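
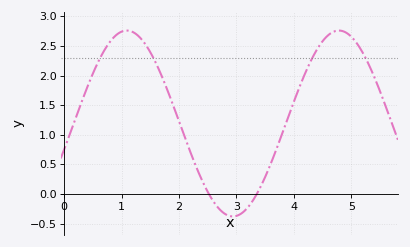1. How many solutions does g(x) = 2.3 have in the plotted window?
4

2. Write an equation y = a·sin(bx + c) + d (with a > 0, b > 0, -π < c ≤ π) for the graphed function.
y = 1.57sin(1.7x - 0.28) + 1.19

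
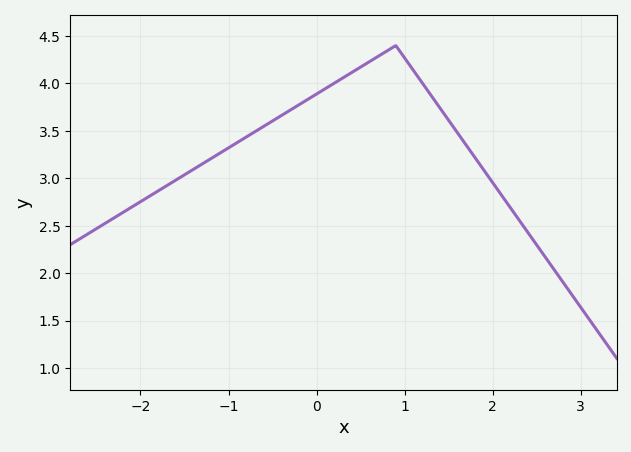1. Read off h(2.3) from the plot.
2.56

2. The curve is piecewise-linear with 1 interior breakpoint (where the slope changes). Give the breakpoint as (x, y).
(0.9, 4.4)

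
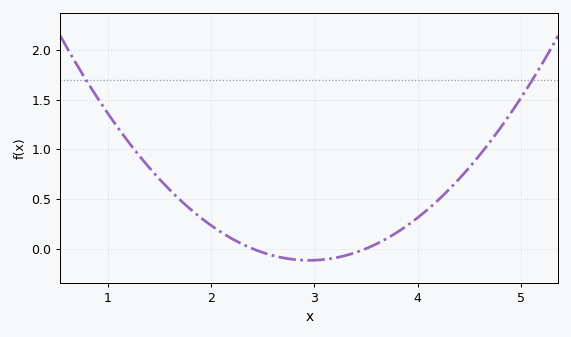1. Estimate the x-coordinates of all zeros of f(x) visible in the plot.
2.4, 3.5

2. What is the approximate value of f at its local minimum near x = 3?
-0.1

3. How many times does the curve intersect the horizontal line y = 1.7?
2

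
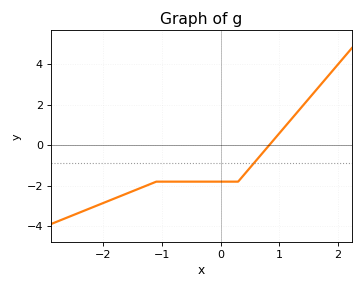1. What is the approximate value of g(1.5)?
2.2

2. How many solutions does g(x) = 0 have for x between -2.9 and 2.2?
1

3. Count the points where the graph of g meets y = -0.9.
1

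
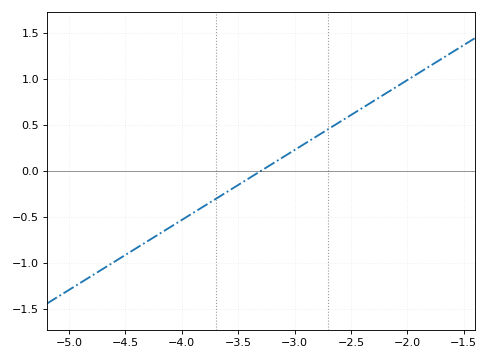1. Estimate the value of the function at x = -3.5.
-0.152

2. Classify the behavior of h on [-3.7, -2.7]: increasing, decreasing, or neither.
increasing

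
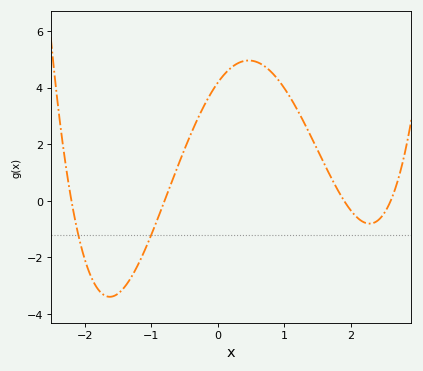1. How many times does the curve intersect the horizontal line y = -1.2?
2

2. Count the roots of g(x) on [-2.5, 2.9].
4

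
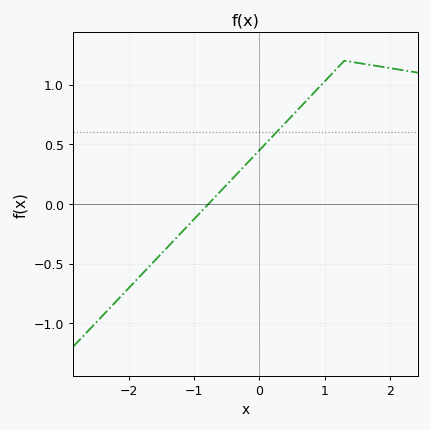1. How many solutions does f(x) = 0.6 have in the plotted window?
1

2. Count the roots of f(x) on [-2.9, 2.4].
1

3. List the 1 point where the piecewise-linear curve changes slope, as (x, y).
(1.3, 1.2)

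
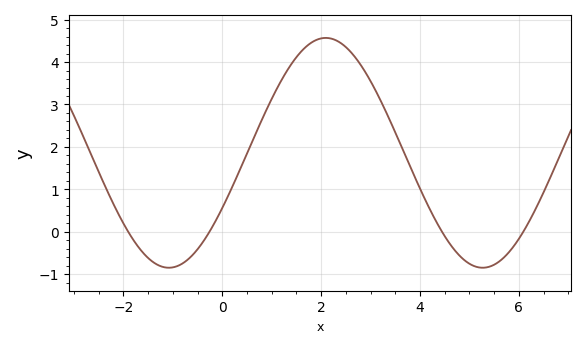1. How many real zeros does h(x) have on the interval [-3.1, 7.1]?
4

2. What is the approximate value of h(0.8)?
2.64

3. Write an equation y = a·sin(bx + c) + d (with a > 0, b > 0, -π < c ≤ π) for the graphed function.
y = 2.71sin(0.99x - 0.502) + 1.86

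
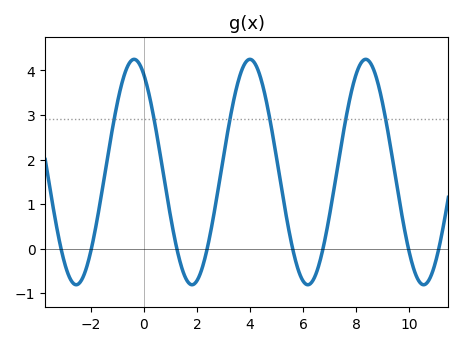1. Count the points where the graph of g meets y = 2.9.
6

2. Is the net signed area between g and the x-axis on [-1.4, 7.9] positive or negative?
positive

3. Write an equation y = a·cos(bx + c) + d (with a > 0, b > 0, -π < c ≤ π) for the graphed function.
y = 2.53cos(1.44x + 0.53) + 1.72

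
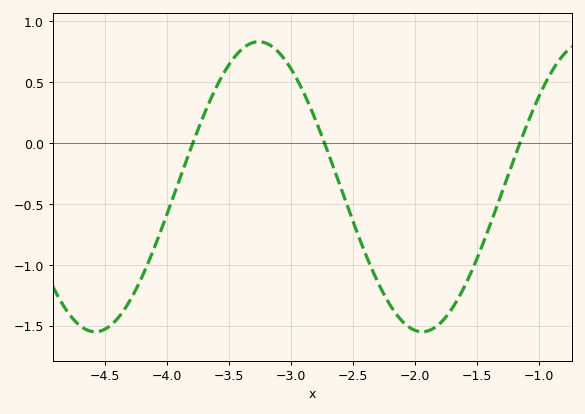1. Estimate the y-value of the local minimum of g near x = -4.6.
-1.55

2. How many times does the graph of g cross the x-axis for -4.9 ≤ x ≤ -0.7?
3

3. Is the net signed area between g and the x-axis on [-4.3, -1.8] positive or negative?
negative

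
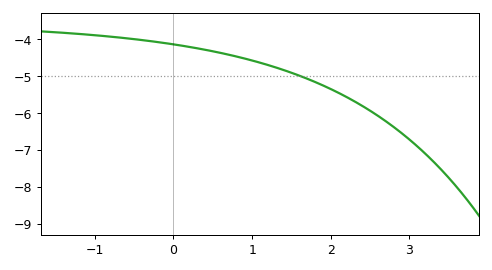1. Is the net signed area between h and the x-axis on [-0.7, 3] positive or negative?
negative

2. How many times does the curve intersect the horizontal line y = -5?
1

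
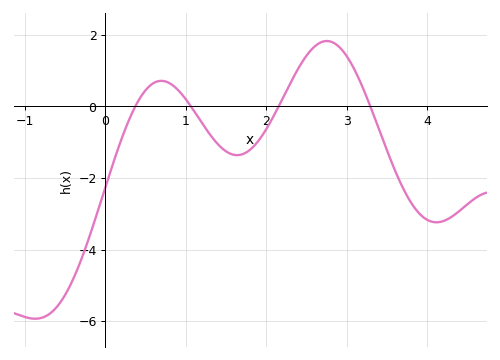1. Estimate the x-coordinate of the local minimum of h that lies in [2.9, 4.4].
4.1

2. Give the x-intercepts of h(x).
0.4, 1.1, 2.2, 3.3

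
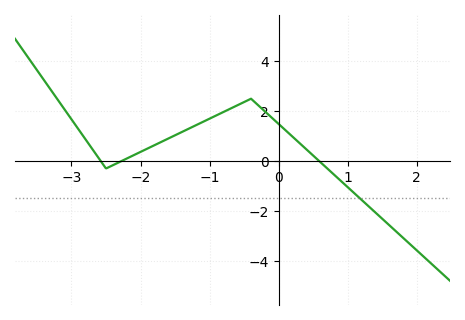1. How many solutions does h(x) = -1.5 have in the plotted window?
1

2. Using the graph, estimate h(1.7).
-2.82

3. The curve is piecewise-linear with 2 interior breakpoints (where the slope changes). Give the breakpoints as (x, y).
(-2.5, -0.3); (-0.4, 2.5)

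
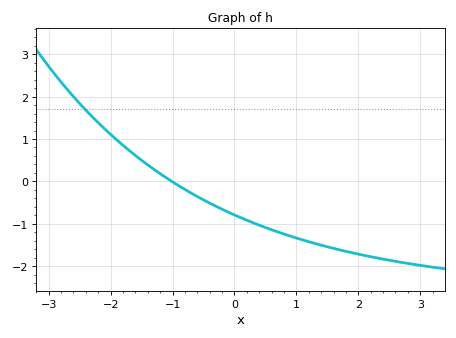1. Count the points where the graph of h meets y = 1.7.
1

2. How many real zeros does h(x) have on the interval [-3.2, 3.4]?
1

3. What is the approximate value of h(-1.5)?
0.499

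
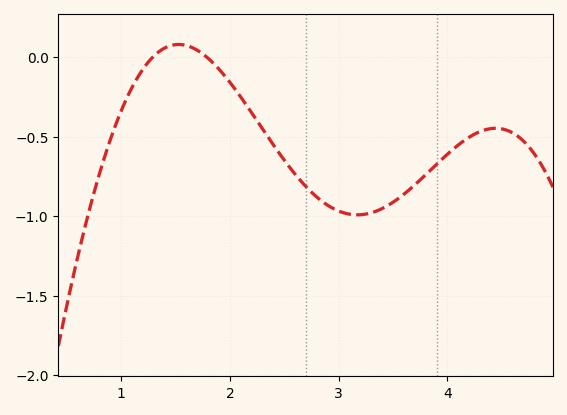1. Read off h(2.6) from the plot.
-0.75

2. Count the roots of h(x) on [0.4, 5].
2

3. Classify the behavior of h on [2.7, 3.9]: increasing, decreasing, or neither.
neither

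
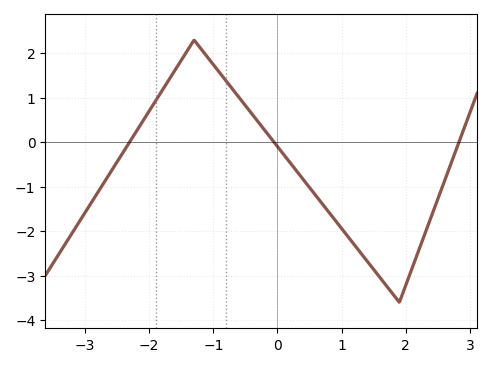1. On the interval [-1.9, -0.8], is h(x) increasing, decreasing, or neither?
neither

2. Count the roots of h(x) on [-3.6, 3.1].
3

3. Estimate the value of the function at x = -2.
0.701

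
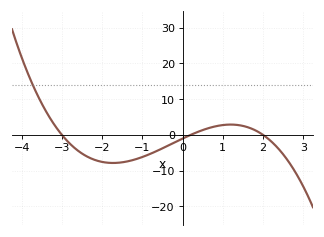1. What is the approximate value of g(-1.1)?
-7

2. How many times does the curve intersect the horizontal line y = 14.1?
1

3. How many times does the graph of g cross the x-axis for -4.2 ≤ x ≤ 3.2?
3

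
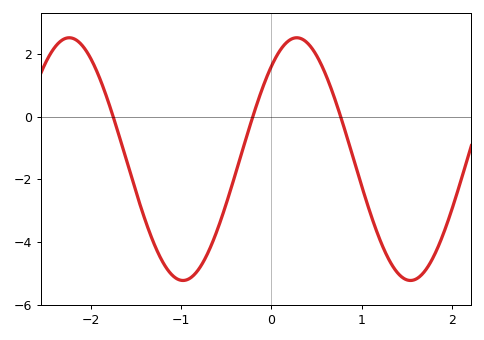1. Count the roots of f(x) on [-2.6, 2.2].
3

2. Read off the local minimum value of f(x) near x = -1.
-5.2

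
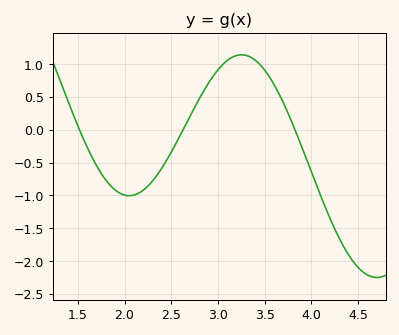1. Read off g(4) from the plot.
-0.65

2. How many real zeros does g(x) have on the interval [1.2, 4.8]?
3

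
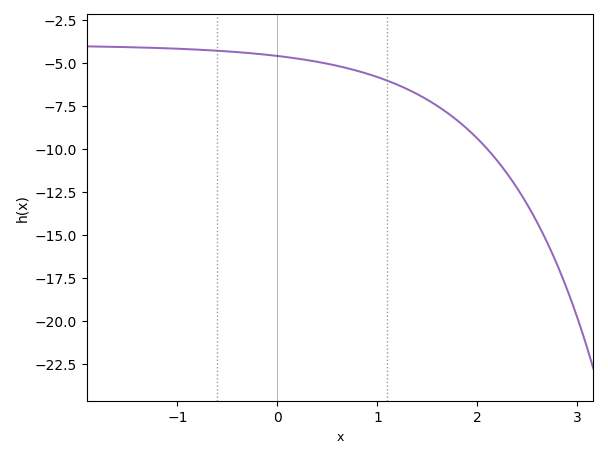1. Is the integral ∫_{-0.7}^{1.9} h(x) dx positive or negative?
negative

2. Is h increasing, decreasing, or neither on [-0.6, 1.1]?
decreasing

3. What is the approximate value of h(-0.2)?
-4.5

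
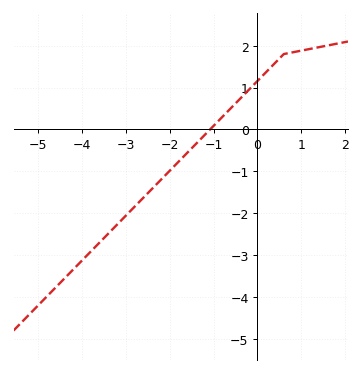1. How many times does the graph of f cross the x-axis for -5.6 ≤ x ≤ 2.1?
1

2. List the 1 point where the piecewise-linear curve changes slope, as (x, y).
(0.6, 1.8)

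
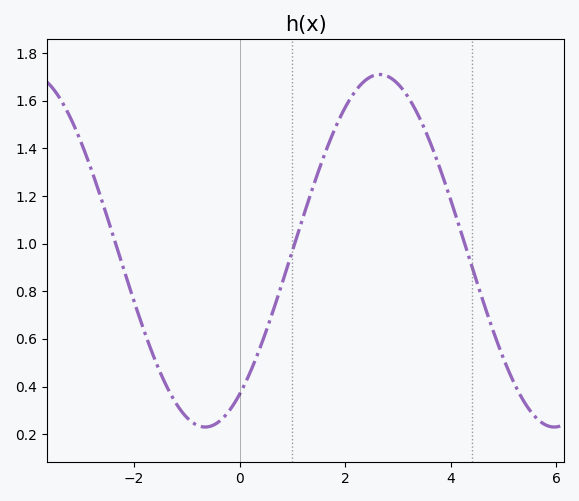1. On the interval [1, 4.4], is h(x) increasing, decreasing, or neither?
neither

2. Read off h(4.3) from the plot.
0.975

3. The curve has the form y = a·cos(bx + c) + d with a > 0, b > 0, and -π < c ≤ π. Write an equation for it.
y = 0.74cos(0.95x - 2.52) + 0.97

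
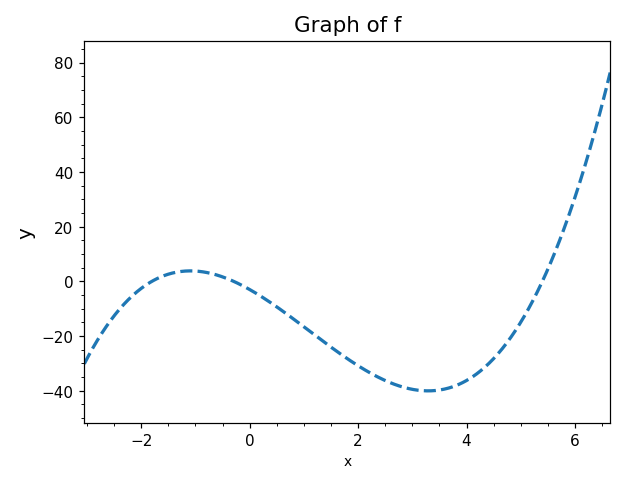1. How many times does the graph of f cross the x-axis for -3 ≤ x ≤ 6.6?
3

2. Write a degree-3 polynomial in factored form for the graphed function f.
y = 1.04(x + 1.8)(x + 0.3)(x - 5.4)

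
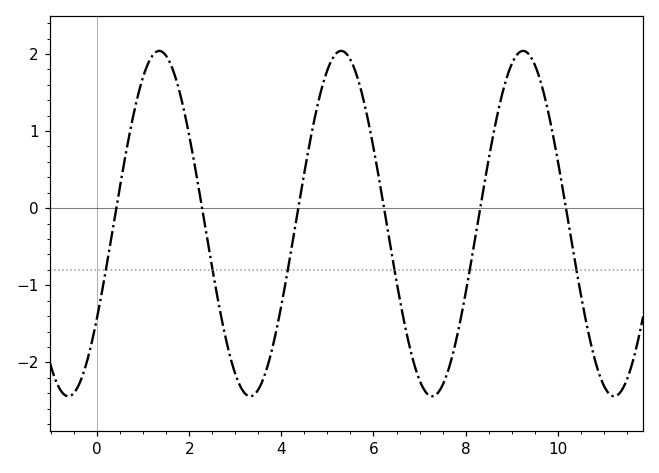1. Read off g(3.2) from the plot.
-2.4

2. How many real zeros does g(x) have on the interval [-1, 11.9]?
6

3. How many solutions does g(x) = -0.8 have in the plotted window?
6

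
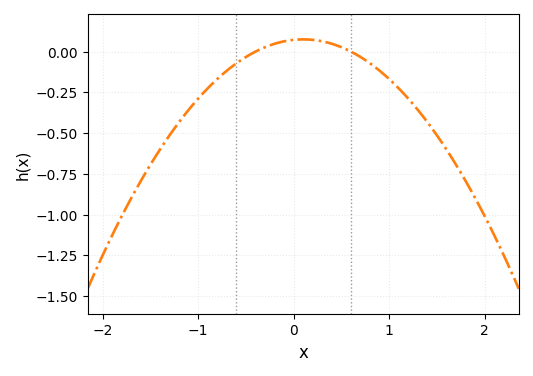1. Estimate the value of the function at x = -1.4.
-0.6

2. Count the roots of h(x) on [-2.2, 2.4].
2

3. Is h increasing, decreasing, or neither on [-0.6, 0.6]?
neither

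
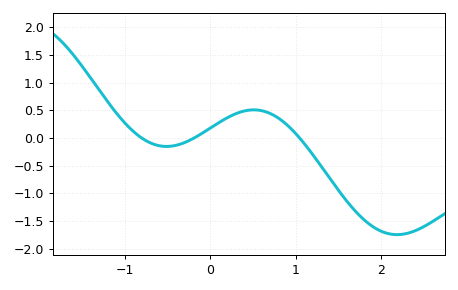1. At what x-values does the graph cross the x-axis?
-0.8, -0.2, 1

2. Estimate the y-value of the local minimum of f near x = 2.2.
-1.75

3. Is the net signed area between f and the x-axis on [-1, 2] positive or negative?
negative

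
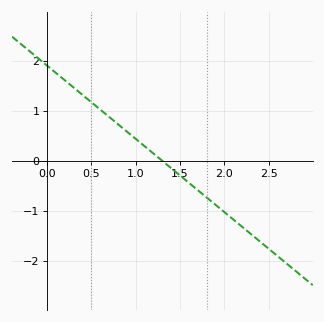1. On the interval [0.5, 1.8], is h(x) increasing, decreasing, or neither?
decreasing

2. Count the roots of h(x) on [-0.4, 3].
1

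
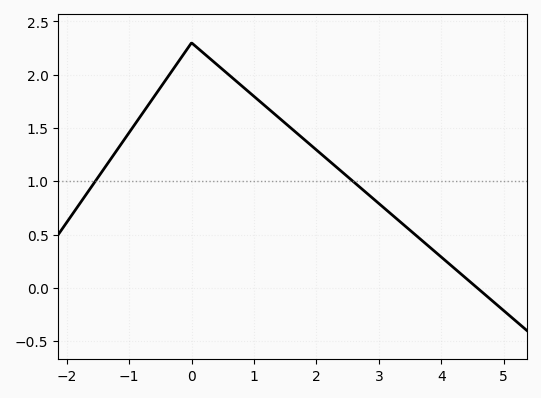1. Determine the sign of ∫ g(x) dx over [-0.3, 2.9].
positive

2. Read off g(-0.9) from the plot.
1.55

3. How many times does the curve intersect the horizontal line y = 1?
2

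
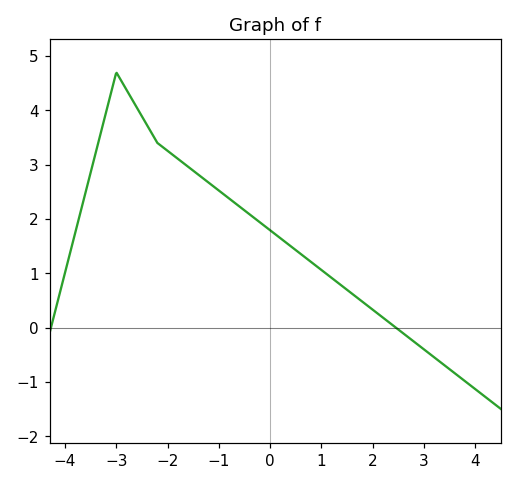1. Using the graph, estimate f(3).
-0.4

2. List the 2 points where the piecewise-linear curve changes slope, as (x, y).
(-3, 4.7); (-2.2, 3.4)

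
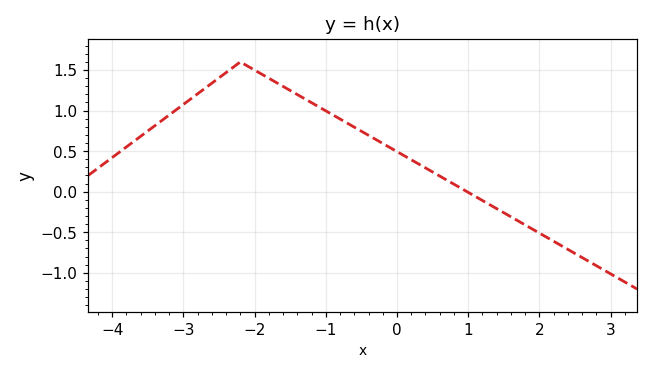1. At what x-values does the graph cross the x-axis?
1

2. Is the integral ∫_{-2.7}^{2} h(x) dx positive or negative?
positive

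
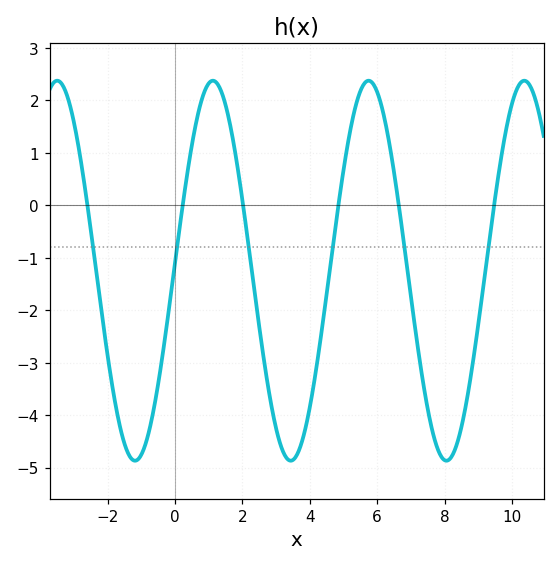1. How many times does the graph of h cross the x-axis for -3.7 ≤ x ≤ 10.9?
6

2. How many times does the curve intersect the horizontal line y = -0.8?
6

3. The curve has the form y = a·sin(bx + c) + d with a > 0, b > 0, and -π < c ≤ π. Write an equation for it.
y = 3.62sin(1.4x + 0.04) - 1.25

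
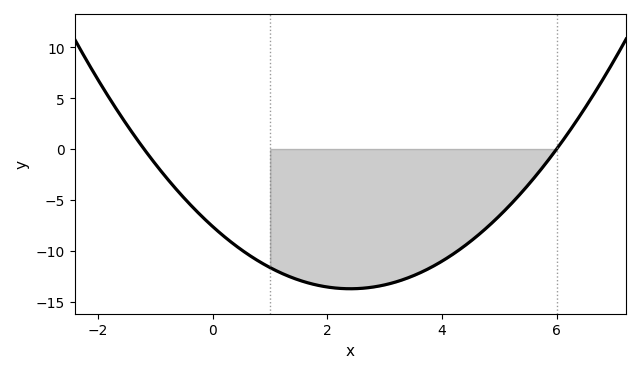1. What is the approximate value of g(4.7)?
-8.13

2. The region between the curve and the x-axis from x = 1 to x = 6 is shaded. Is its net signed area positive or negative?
negative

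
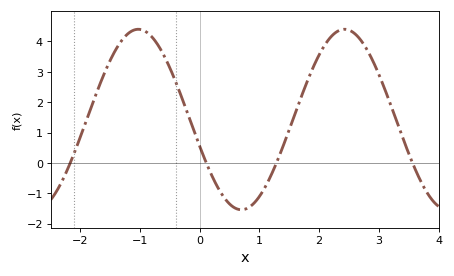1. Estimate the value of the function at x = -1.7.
2.44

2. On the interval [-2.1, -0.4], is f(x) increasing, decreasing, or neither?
neither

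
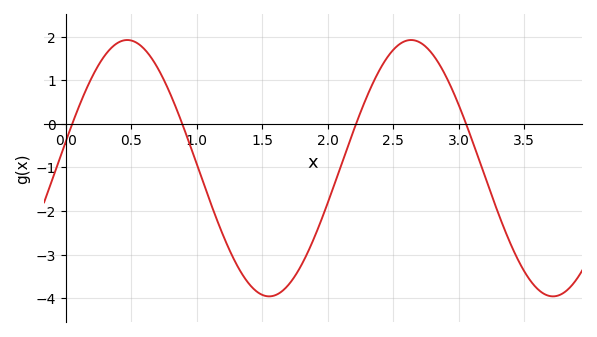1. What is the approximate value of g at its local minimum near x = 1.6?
-4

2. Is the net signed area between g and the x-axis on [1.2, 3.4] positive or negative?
negative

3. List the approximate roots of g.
0, 0.9, 2.2, 3.1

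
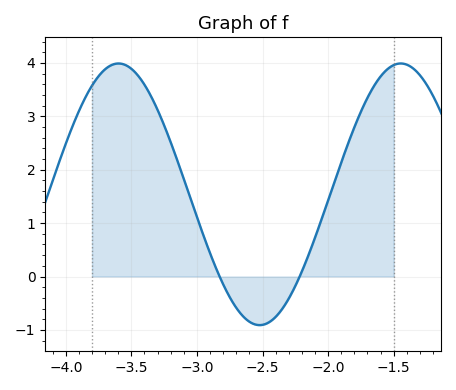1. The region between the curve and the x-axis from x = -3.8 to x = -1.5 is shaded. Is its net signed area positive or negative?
positive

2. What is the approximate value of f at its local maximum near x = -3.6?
4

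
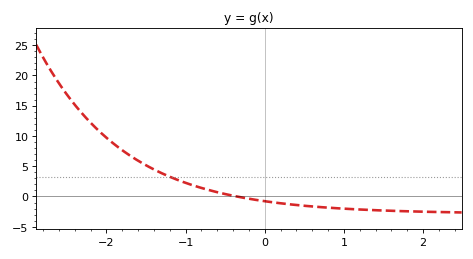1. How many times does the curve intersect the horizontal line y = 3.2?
1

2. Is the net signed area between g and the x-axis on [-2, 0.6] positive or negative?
positive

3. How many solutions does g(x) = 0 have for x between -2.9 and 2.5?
1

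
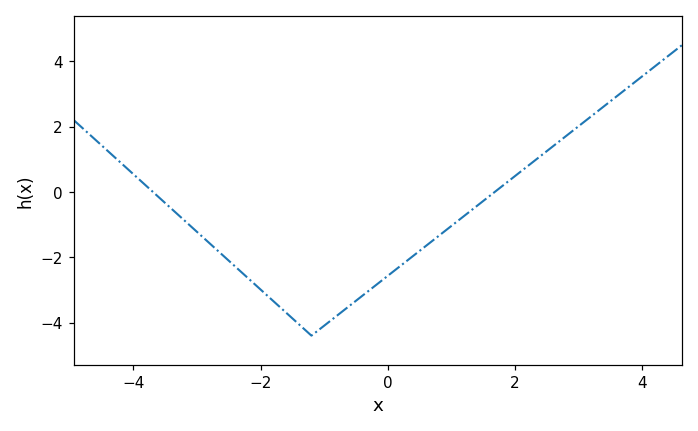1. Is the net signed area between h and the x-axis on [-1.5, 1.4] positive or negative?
negative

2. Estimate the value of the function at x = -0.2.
-2.87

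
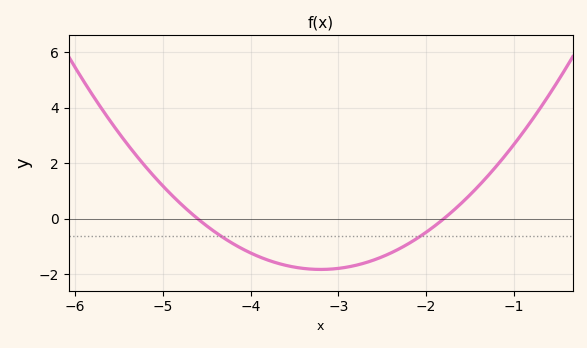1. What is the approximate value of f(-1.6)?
0.558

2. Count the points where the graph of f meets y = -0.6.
2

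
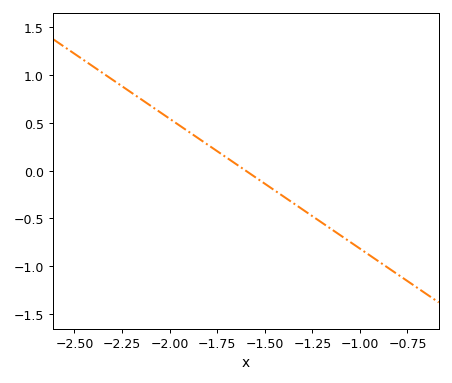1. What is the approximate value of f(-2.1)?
0.68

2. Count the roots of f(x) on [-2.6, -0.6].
1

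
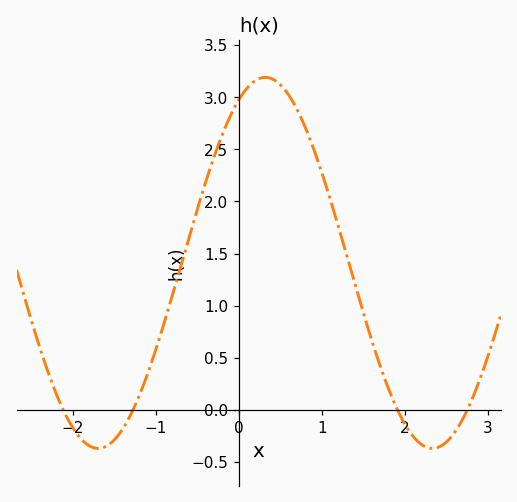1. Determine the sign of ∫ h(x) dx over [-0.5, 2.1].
positive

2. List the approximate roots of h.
-2.11, -1.27, 1.91, 2.75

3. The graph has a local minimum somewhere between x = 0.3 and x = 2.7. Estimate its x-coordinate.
2.34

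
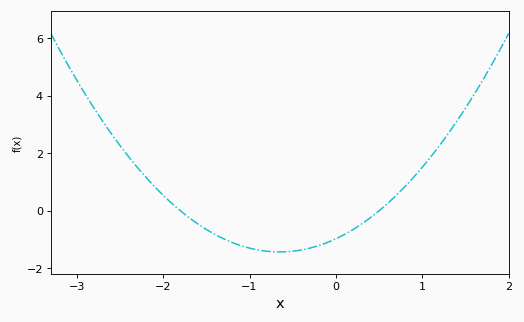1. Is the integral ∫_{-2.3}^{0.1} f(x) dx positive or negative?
negative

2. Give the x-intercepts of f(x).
-1.8, 0.5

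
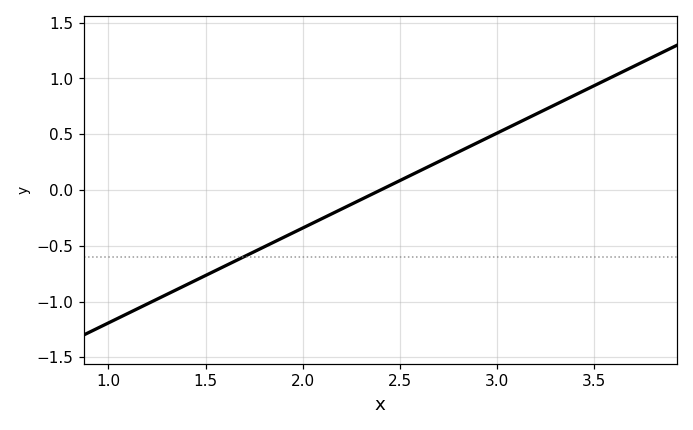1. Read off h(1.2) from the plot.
-1.02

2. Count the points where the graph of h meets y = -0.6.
1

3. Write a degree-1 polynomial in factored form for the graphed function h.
y = 0.85(x - 2.4)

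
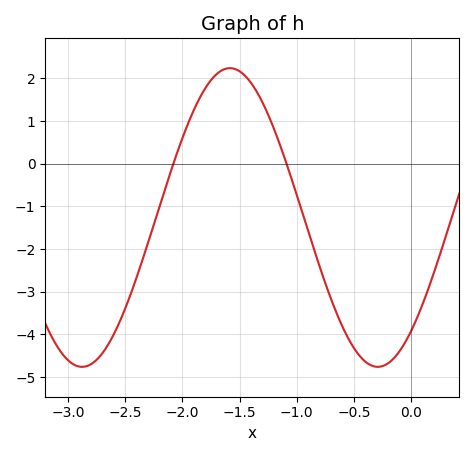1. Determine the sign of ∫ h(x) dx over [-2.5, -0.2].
negative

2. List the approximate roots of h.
-2.08, -1.09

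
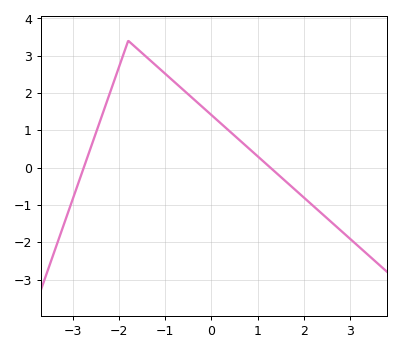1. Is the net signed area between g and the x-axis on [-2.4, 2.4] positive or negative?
positive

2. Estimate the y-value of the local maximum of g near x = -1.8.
3.4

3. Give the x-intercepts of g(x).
-2.8, 1.2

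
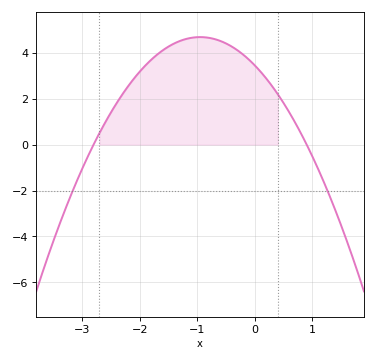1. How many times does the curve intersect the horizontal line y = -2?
2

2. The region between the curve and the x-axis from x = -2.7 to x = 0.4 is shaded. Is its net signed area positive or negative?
positive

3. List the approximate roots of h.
-2.8, 0.9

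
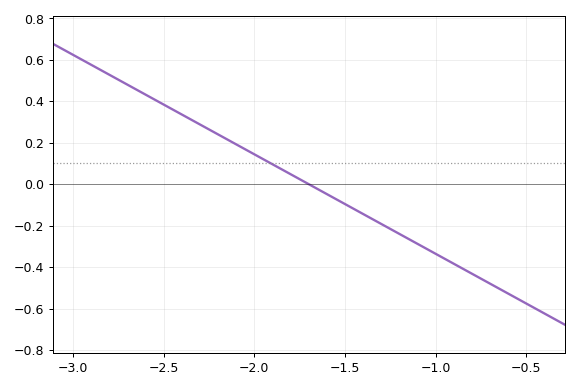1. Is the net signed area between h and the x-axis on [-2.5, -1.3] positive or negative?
positive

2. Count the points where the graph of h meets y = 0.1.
1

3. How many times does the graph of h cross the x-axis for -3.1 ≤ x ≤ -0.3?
1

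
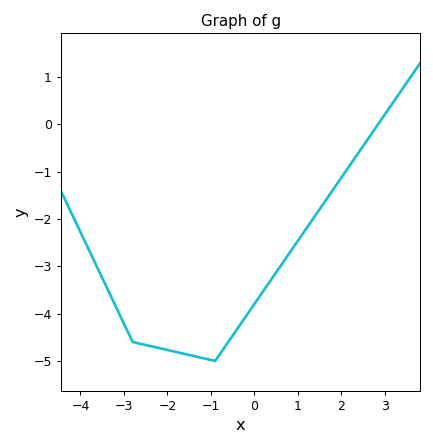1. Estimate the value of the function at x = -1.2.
-4.94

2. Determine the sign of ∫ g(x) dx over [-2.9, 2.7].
negative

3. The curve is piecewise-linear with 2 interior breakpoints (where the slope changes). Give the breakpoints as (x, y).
(-2.8, -4.6); (-0.9, -5)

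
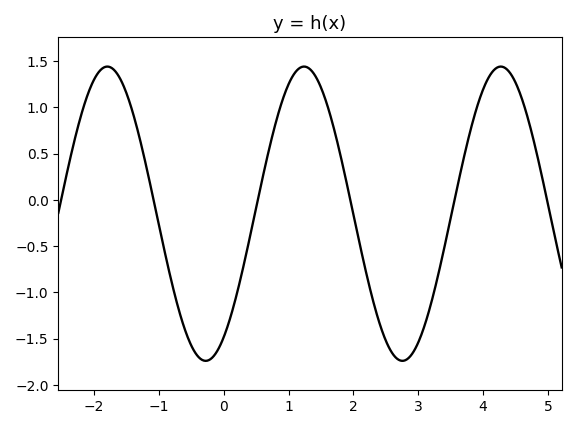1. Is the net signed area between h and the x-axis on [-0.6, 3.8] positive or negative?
negative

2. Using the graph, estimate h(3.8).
0.75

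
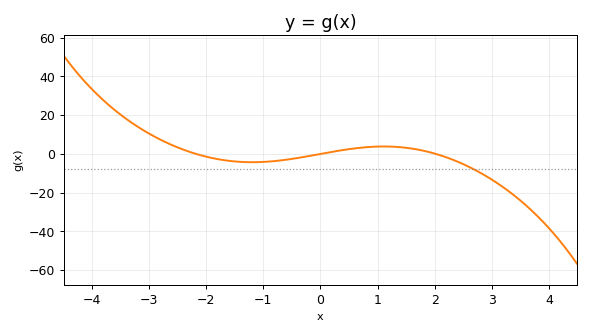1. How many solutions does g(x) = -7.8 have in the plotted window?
1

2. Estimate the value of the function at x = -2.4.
2.25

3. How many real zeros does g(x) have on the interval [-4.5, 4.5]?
3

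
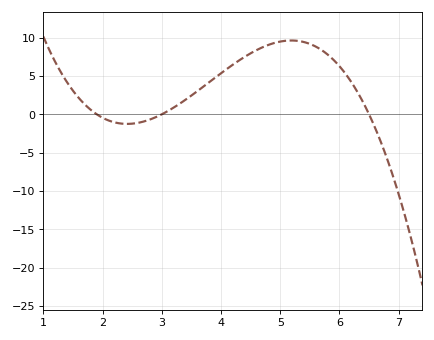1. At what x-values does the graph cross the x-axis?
1.9, 3, 6.5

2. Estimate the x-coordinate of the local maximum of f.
5.2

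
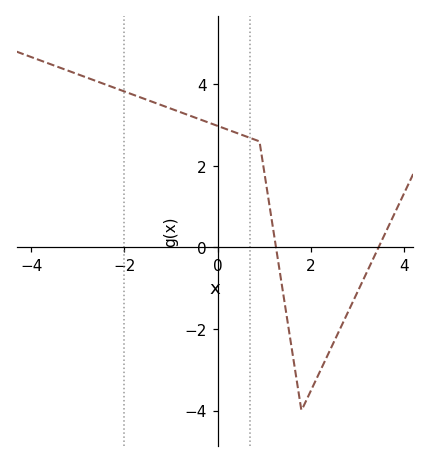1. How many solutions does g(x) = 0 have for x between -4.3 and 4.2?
2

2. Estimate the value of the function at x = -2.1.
3.87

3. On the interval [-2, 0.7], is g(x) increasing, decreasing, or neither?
decreasing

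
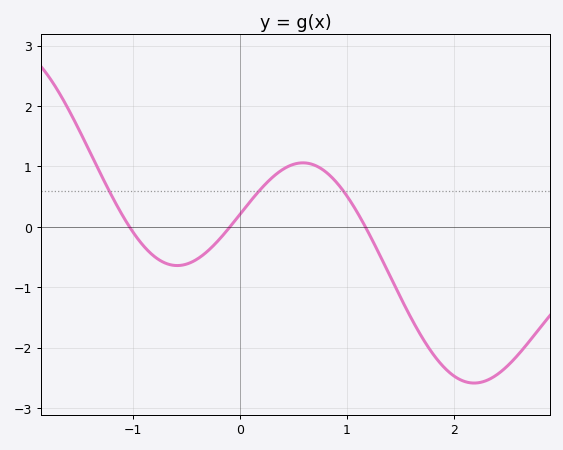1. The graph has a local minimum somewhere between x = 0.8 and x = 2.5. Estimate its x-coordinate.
2.19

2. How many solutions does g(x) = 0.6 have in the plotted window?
3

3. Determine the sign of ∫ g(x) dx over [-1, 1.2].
positive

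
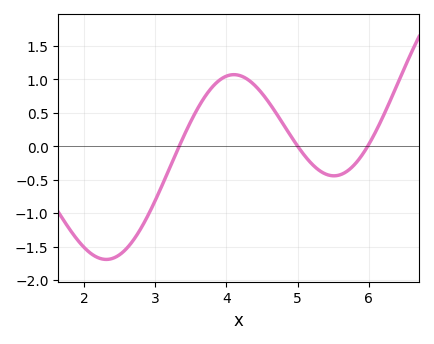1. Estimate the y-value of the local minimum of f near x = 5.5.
-0.45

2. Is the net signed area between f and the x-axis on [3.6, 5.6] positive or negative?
positive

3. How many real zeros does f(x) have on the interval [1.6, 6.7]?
3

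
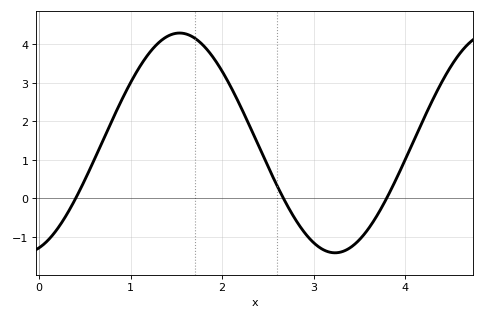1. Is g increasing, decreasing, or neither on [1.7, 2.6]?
decreasing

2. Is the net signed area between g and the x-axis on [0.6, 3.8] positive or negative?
positive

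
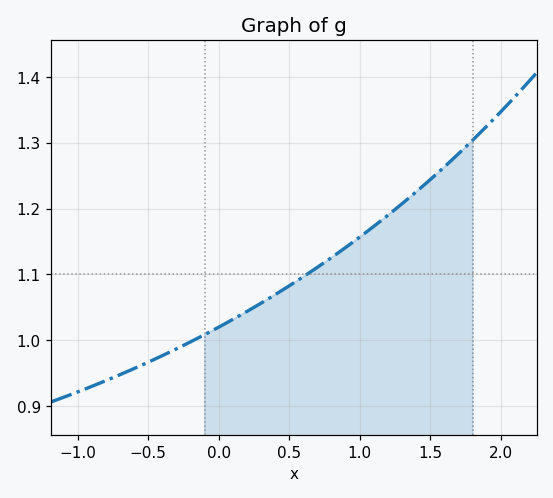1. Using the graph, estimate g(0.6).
1.1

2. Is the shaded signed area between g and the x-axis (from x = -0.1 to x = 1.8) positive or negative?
positive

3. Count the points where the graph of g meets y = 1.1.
1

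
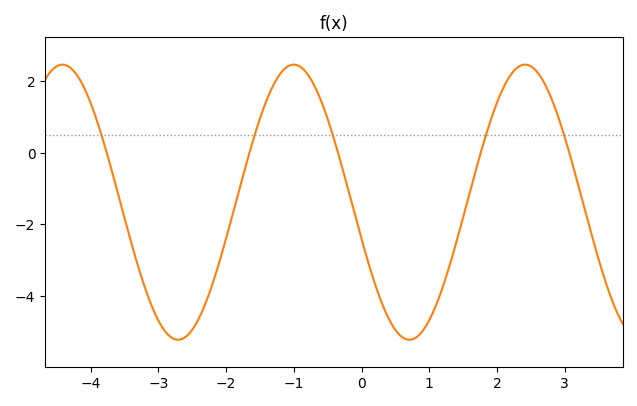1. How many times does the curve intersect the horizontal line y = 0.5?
5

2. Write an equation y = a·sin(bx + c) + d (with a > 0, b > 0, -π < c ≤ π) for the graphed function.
y = 3.85sin(1.84x - 2.87) - 1.38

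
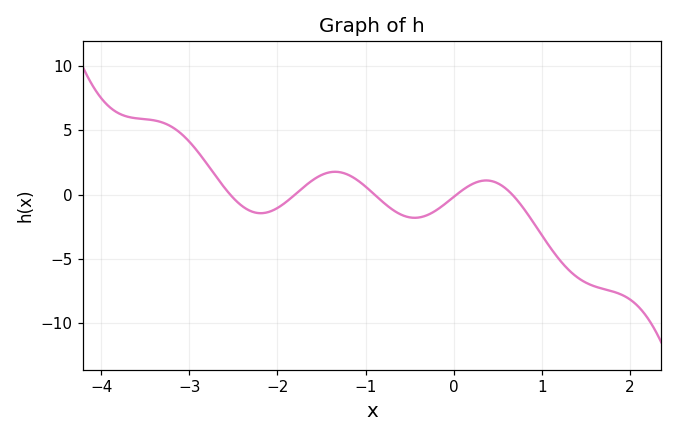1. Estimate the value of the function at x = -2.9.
3.3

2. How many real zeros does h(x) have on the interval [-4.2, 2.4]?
5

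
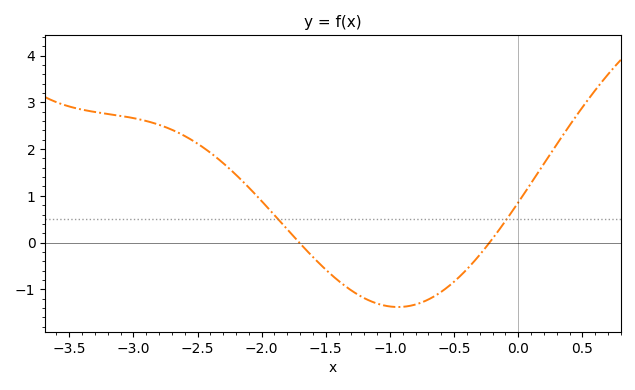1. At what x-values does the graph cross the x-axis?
-1.71, -0.223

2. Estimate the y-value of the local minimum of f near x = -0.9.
-1.38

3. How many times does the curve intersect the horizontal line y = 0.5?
2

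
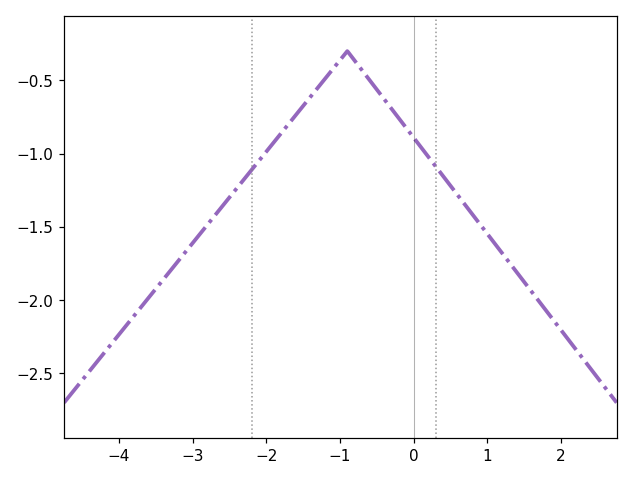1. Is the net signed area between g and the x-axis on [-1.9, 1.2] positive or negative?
negative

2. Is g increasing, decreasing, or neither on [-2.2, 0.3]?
neither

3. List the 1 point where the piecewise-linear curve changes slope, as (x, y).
(-0.9, -0.3)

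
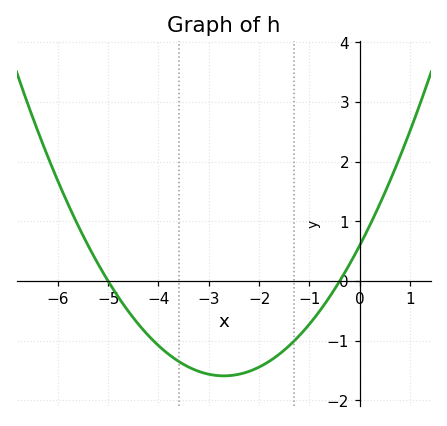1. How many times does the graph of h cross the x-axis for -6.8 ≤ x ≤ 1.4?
2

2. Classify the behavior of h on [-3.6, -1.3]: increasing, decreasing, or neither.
neither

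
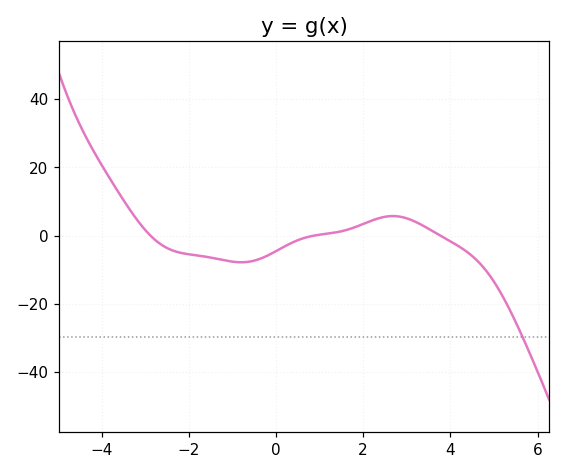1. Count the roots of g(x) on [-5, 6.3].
3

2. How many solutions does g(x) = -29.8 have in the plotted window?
1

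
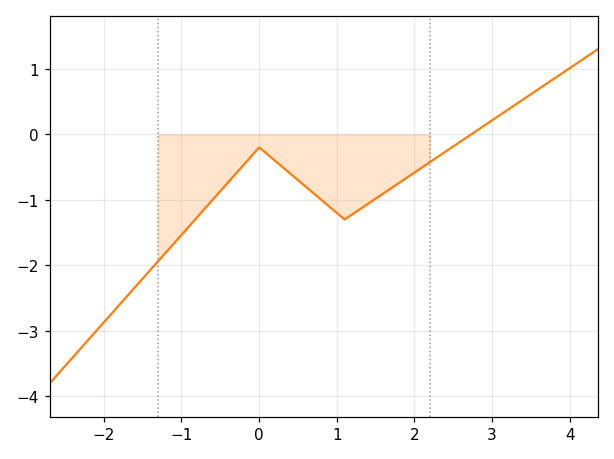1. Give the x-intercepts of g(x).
2.7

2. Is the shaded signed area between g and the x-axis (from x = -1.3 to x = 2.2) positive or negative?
negative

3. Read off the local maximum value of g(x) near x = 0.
-0.2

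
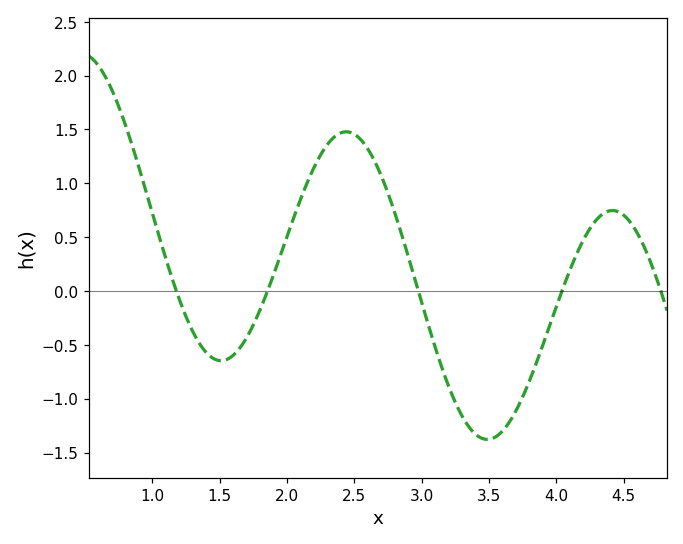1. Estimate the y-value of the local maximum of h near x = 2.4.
1.48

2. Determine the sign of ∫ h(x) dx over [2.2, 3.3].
positive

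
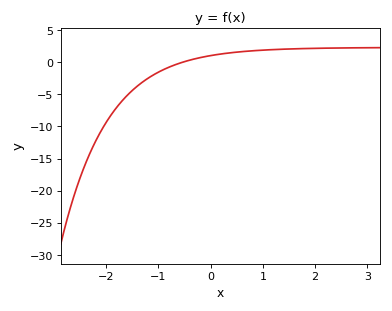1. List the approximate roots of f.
-0.531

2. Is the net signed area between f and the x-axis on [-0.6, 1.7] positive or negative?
positive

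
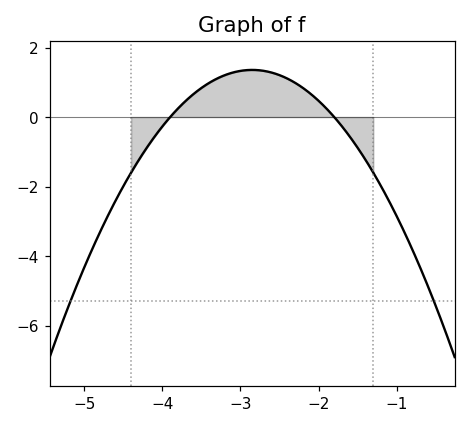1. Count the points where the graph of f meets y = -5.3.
2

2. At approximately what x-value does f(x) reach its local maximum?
-2.85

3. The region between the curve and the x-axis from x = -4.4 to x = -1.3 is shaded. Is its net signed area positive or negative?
positive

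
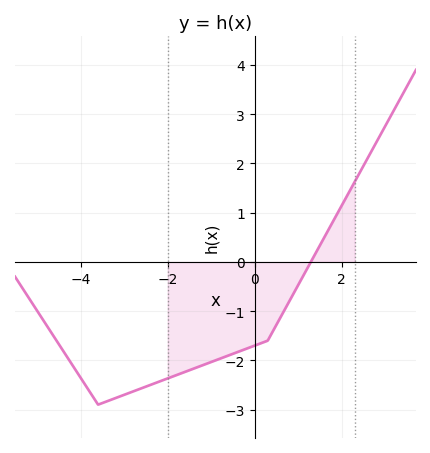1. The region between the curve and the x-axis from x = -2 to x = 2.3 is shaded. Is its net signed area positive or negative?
negative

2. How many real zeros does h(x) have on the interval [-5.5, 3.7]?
1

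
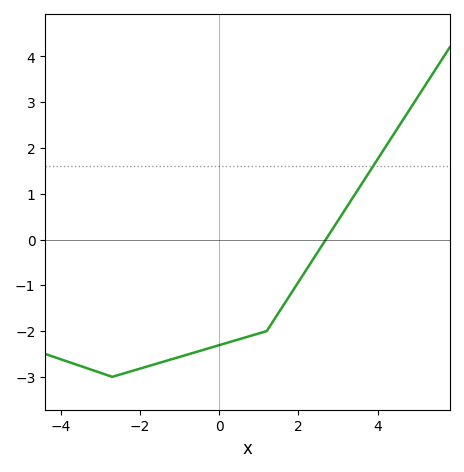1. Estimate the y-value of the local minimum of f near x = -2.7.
-3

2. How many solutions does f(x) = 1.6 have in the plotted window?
1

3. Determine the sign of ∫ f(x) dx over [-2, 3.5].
negative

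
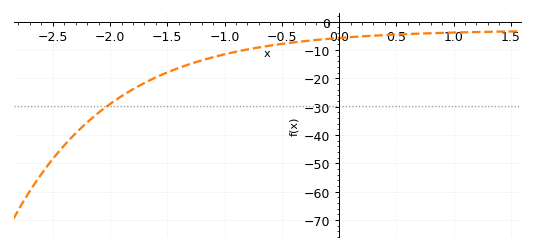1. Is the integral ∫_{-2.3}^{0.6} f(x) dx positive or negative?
negative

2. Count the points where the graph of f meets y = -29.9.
1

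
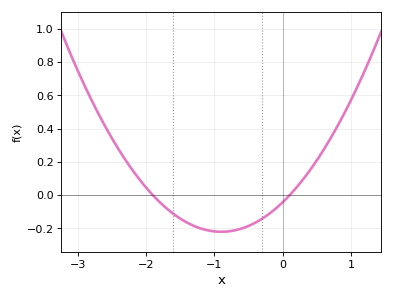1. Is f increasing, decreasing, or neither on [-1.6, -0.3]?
neither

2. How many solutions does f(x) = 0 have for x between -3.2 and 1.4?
2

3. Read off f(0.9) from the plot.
0.5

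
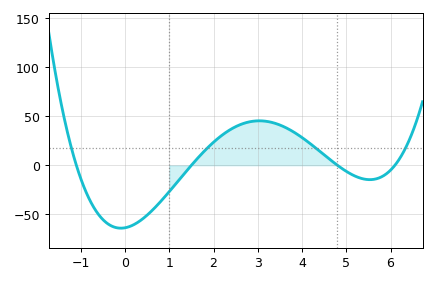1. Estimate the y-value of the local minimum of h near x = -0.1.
-65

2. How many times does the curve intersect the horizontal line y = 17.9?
4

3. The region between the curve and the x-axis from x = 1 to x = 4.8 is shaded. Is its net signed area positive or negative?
positive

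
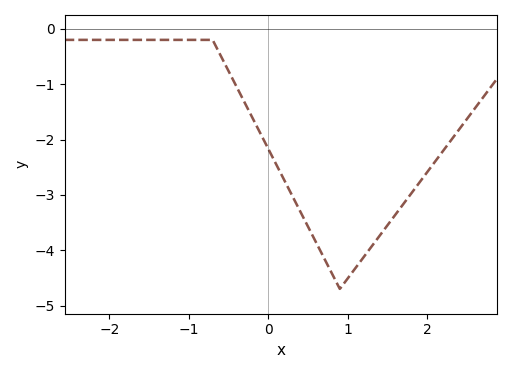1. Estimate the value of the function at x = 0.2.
-2.7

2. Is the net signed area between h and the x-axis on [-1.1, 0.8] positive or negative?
negative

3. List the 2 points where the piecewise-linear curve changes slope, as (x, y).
(-0.7, -0.2); (0.9, -4.7)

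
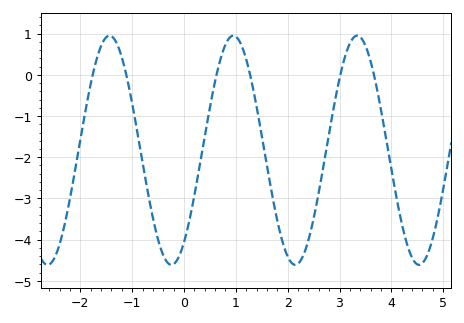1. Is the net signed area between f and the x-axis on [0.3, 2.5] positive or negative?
negative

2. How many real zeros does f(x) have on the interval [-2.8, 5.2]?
6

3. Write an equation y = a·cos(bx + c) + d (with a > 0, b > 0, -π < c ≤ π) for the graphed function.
y = 2.78cos(2.6x - 2.5) - 1.83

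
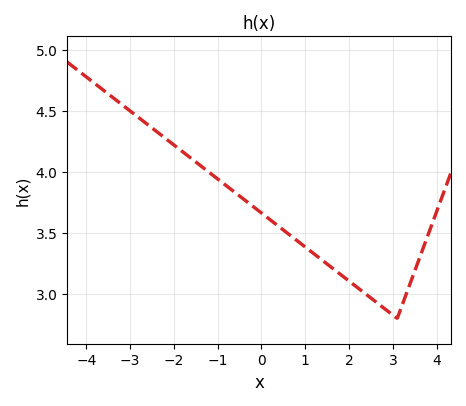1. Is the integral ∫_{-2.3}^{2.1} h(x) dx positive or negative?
positive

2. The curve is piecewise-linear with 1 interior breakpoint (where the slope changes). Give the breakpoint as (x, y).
(3.1, 2.8)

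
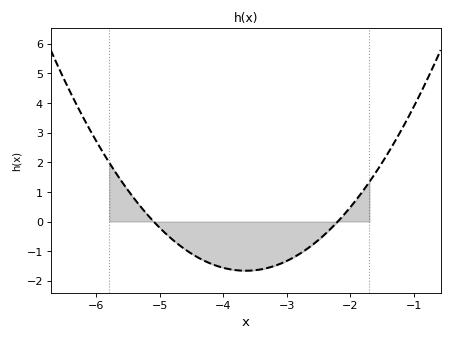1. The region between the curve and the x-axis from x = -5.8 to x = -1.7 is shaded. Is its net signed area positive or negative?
negative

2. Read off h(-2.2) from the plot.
0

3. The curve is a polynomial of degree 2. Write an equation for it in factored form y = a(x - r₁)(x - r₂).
y = 0.79(x + 5.1)(x + 2.2)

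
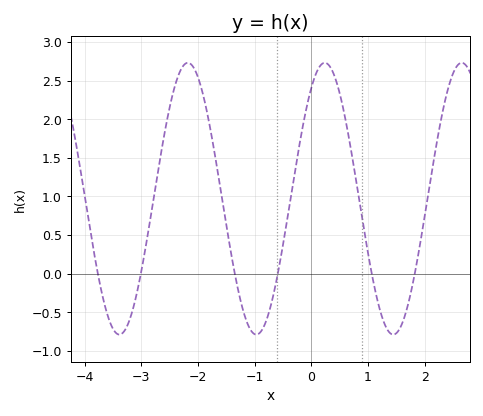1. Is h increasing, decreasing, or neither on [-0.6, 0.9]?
neither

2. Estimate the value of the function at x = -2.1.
2.69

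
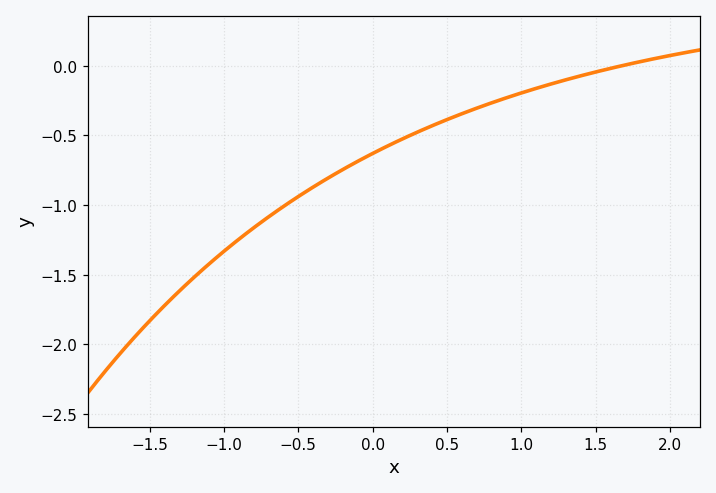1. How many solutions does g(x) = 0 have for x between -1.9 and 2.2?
1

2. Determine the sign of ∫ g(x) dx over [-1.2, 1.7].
negative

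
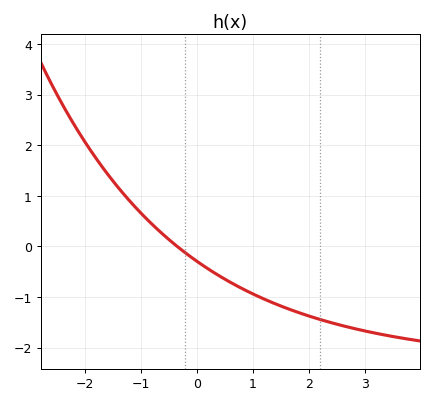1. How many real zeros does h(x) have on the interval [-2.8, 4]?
1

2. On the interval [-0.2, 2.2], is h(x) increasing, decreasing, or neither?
decreasing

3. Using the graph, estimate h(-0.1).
-0.21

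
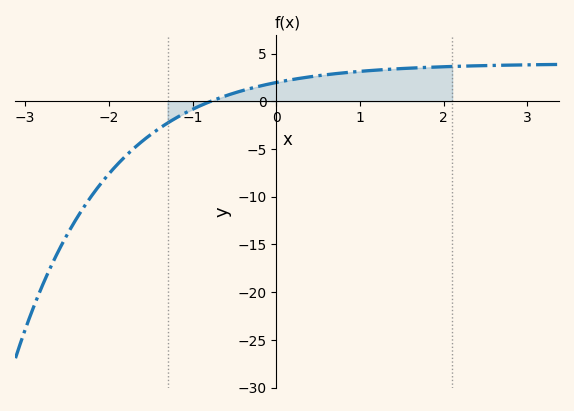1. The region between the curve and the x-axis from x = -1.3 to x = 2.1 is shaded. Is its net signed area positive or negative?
positive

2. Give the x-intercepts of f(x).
-0.782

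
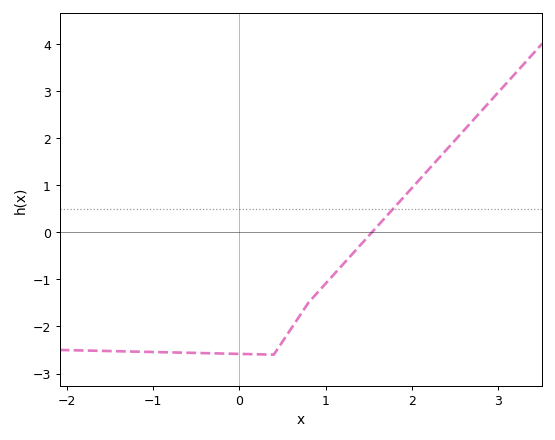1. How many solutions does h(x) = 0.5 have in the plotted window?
1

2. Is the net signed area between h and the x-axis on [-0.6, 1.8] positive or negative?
negative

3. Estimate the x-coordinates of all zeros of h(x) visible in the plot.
1.54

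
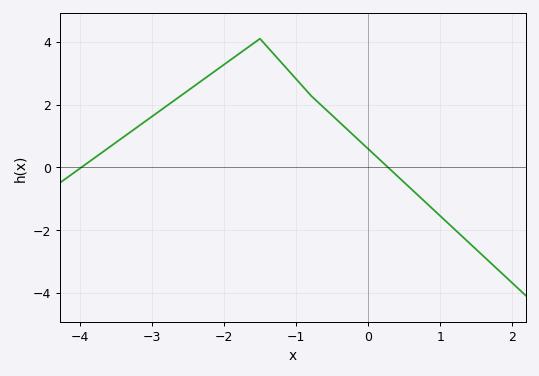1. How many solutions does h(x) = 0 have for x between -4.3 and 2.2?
2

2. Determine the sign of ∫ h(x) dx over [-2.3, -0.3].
positive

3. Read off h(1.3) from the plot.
-2.19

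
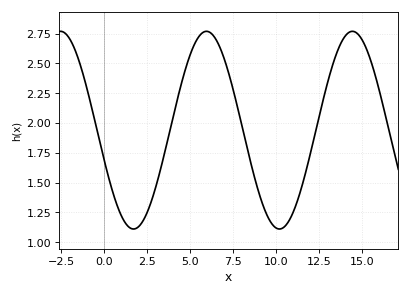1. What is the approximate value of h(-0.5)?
1.98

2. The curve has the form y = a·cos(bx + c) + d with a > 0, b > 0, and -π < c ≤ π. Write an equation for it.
y = 0.83cos(0.74x + 1.9) + 1.94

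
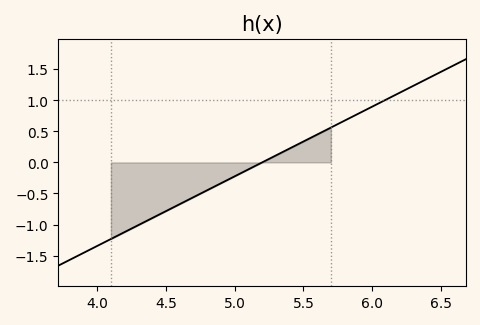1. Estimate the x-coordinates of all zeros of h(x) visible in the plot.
5.2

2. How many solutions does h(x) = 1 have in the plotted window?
1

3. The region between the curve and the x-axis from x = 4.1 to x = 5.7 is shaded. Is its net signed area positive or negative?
negative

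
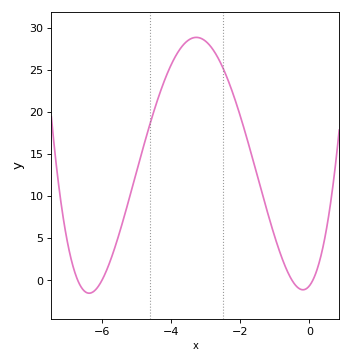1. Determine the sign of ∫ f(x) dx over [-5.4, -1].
positive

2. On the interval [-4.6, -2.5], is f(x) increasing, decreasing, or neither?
neither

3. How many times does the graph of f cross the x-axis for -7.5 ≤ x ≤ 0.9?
4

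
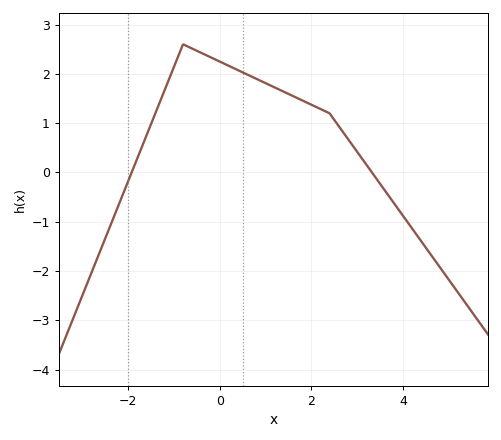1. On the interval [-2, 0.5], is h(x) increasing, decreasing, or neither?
neither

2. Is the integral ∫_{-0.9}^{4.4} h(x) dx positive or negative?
positive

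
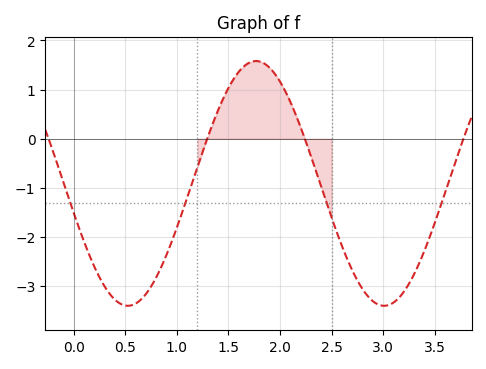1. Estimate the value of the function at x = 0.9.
-2.4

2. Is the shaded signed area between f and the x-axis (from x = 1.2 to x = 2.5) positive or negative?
positive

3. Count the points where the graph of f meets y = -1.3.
4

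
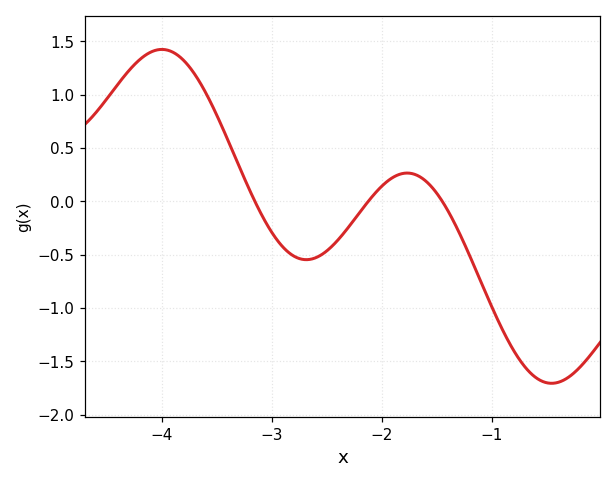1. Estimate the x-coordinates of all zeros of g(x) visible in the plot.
-3.15, -2.12, -1.45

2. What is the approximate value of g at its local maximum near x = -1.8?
0.264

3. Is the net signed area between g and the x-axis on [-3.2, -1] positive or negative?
negative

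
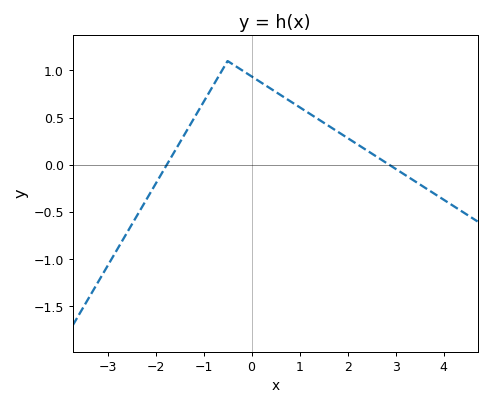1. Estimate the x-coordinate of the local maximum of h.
-0.4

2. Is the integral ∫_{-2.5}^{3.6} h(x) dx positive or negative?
positive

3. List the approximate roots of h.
-1.8, 2.8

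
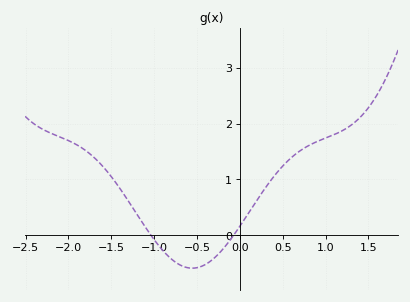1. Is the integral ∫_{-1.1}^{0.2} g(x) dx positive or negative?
negative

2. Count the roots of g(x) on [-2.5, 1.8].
2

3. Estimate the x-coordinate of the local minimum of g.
-0.555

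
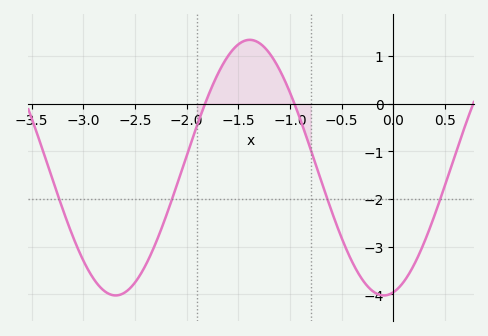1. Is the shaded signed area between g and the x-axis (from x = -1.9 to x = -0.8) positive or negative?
positive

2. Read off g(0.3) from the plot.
-2.9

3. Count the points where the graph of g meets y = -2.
4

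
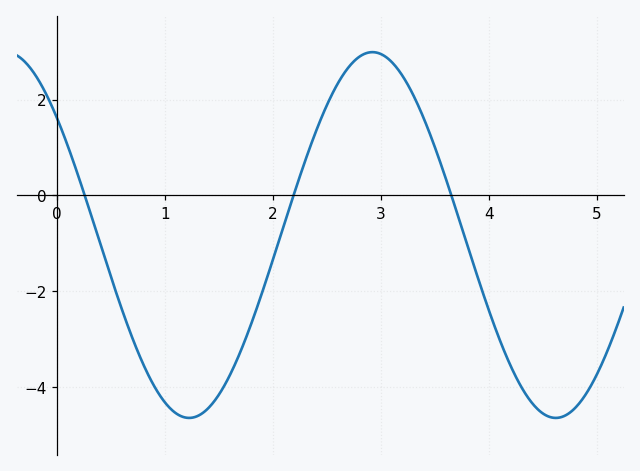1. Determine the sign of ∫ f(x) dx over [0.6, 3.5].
negative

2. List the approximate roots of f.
0.255, 2.19, 3.65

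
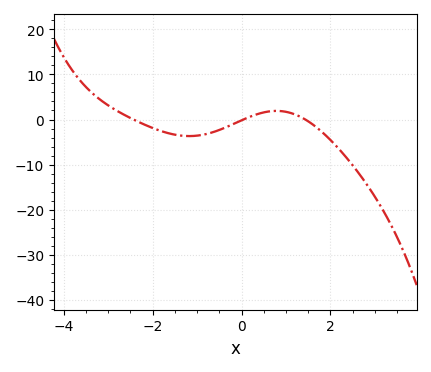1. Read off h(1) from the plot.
2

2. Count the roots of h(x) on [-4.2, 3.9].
3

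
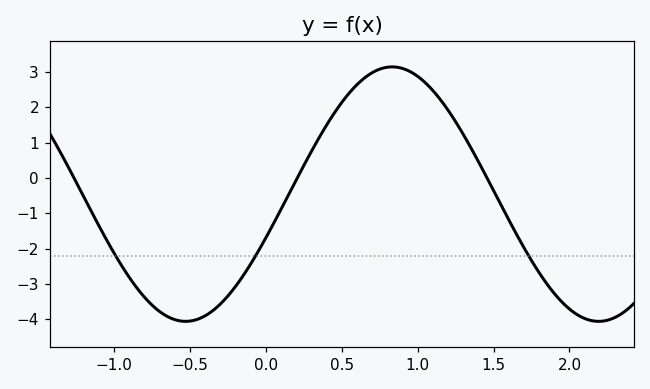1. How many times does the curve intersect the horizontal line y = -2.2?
3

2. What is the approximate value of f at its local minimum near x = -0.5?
-4.06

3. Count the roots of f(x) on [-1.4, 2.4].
3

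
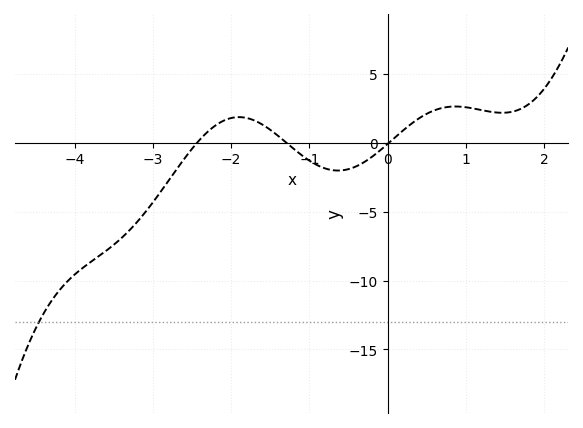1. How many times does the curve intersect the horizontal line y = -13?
1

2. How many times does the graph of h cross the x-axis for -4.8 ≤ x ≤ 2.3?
3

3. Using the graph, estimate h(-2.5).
-0.5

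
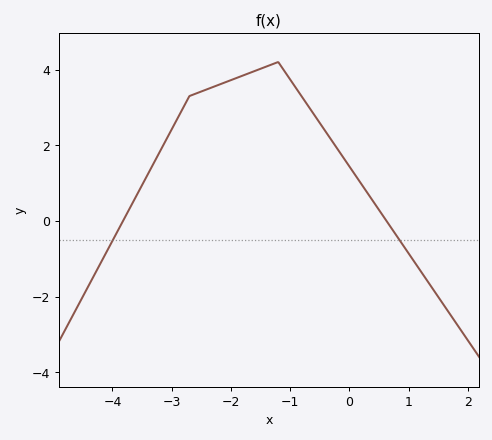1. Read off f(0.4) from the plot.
0.6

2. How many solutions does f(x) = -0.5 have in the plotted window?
2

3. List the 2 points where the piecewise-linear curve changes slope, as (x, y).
(-2.7, 3.3); (-1.2, 4.2)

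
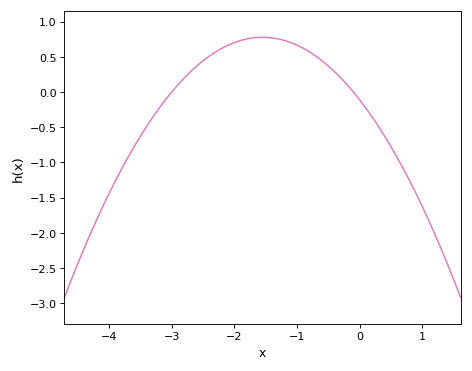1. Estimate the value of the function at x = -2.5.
0.45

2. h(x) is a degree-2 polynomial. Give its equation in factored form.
y = -0.37(x + 3)(x + 0.1)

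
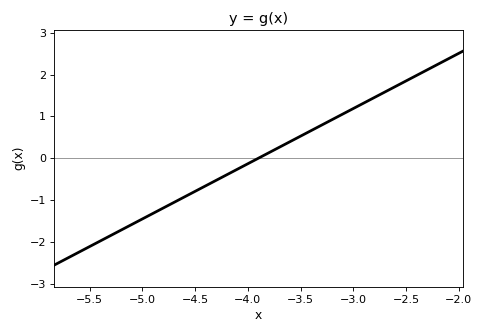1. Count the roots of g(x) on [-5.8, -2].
1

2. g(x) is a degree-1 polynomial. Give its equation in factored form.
y = 1.32(x + 3.9)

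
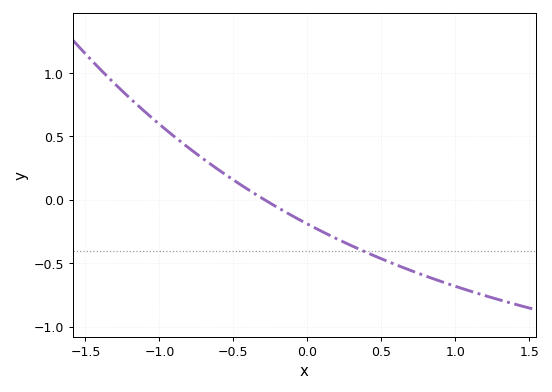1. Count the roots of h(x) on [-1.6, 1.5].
1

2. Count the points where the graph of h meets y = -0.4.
1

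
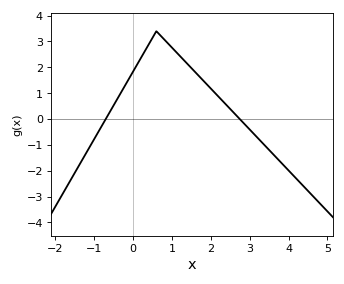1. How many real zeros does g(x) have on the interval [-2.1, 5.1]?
2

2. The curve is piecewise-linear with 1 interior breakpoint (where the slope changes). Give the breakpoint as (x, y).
(0.6, 3.4)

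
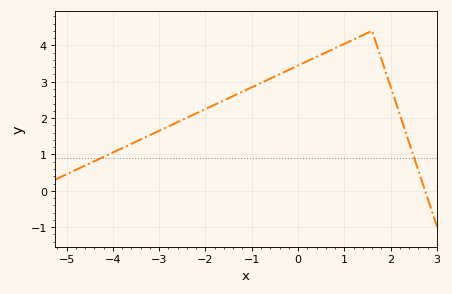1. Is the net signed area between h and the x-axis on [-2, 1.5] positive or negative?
positive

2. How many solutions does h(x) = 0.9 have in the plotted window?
2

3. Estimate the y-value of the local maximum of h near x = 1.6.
4.4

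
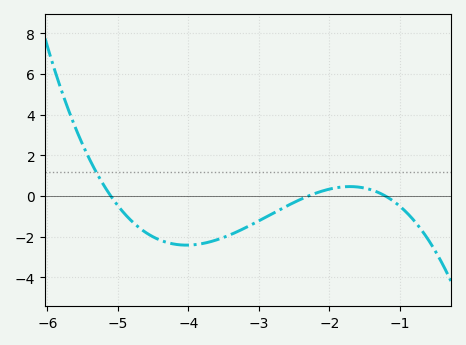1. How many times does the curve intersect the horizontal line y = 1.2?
1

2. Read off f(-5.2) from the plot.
0.534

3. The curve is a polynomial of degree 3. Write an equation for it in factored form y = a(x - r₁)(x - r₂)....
y = -0.46(x + 5.1)(x + 2.3)(x + 1.2)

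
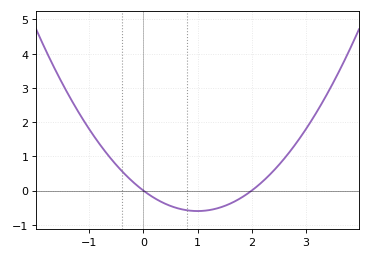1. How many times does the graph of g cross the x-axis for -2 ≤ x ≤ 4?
2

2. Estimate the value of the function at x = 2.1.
0.126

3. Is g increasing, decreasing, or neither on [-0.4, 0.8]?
decreasing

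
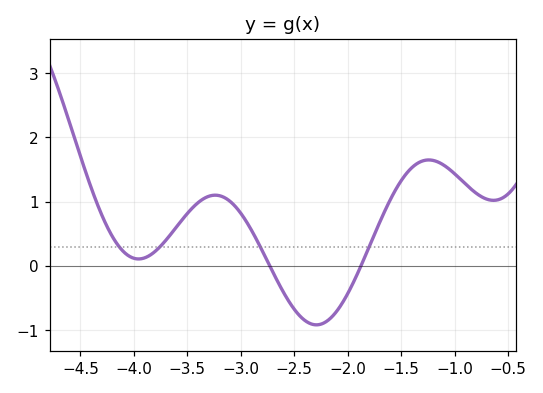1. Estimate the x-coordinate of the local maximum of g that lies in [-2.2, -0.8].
-1.24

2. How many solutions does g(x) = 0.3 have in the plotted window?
4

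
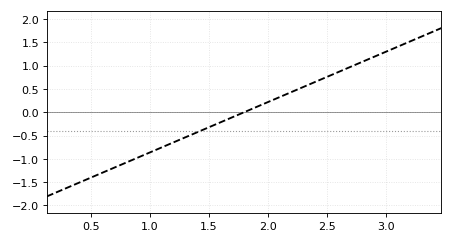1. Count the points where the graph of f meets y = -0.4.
1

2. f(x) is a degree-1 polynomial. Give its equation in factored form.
y = 1.08(x - 1.8)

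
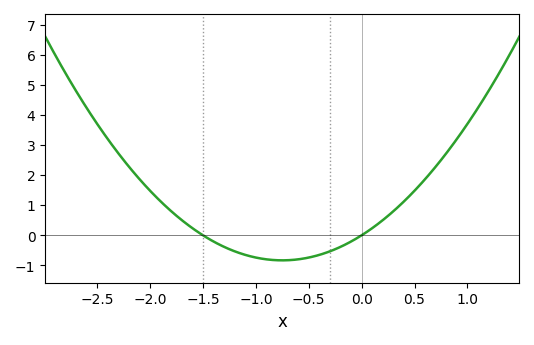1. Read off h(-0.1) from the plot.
-0.2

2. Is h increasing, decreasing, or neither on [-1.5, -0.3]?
neither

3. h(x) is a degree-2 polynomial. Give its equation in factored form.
y = 1.48(x + 1.5)(x - 0)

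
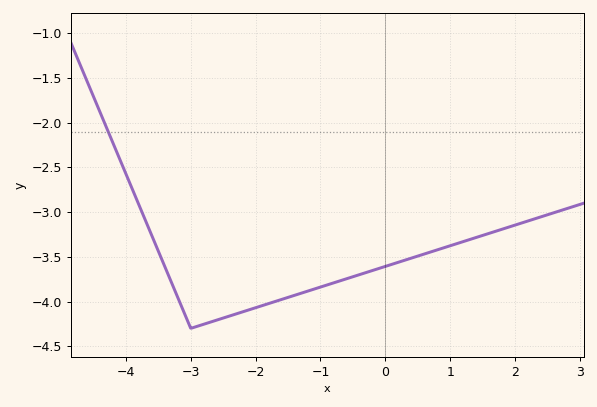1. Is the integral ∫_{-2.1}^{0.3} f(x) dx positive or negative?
negative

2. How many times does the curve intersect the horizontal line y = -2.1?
1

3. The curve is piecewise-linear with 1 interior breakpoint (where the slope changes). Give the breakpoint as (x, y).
(-3, -4.3)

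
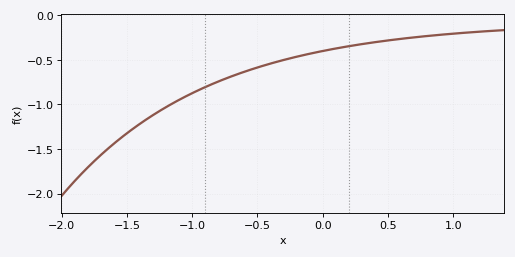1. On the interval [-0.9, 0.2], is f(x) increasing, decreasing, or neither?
increasing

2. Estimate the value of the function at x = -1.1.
-0.95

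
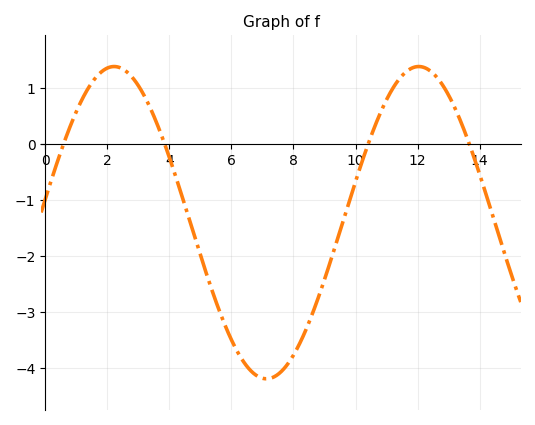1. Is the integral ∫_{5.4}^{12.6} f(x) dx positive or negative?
negative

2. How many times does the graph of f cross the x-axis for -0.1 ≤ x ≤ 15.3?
4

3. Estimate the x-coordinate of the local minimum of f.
7.2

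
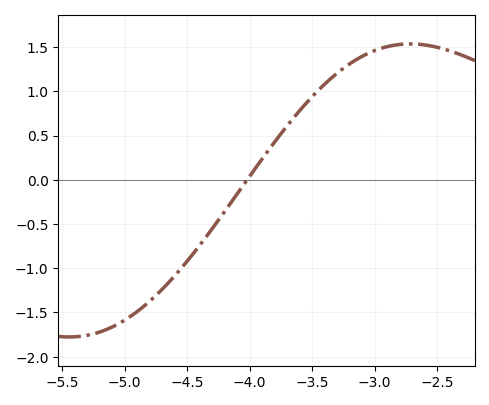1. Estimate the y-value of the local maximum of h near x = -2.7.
1.54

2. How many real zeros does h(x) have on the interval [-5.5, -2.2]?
1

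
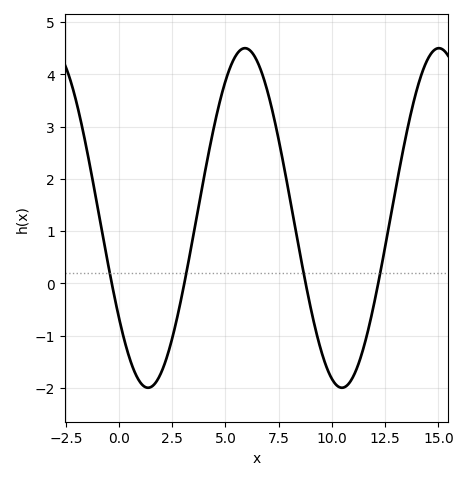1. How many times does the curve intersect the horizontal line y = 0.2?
4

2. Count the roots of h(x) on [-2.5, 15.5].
4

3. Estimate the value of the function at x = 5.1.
4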